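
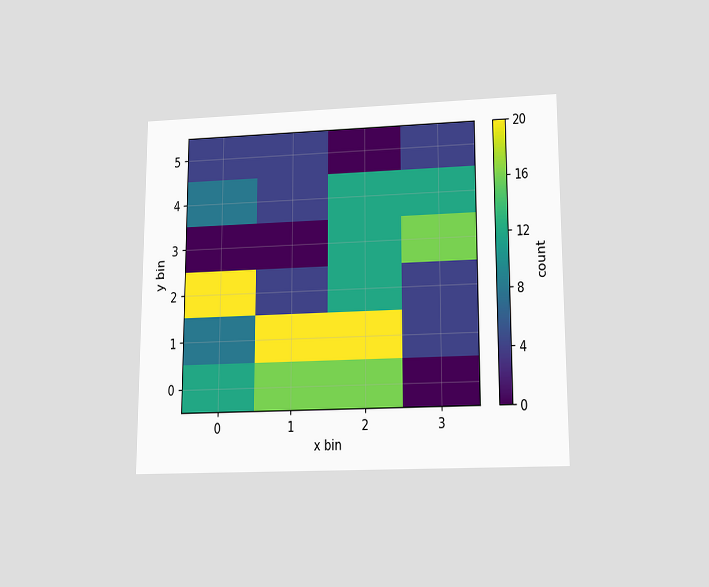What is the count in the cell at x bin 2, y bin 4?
12

The chart is viewed slightly from below. Matching the cell (2, 4) against the colorbar gives 12.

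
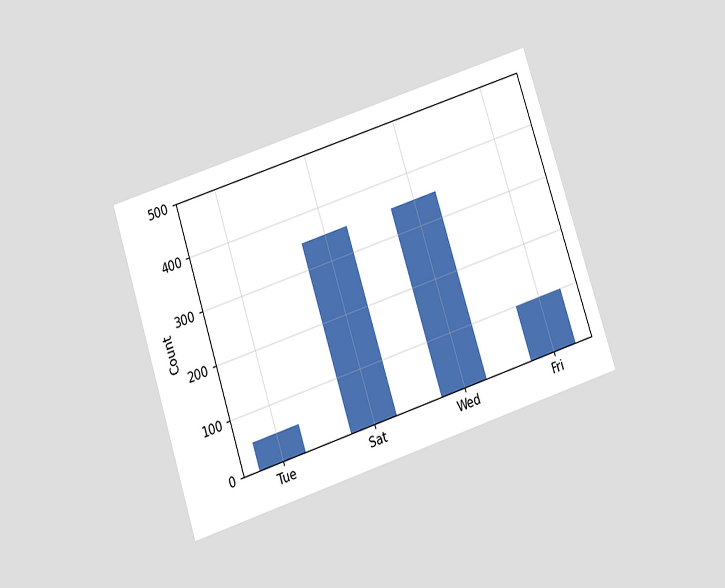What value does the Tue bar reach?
50

The chart is tilted about 18° counter-clockwise and viewed slightly from below. Reading along the chart's y-axis, the Tue bar reaches 50.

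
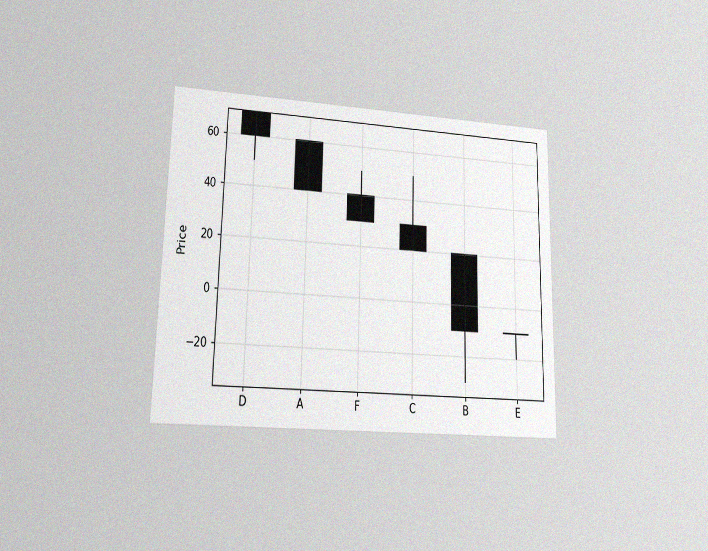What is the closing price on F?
30

The chart is viewed at a slight angle, with some photo noise. The F candle closes at 30.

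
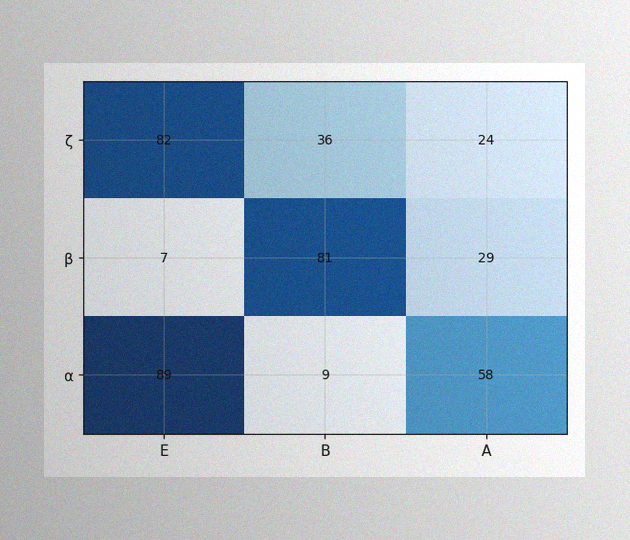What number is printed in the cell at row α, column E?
The image has some photo noise and uneven lighting. The (α, E) cell reads 89.

89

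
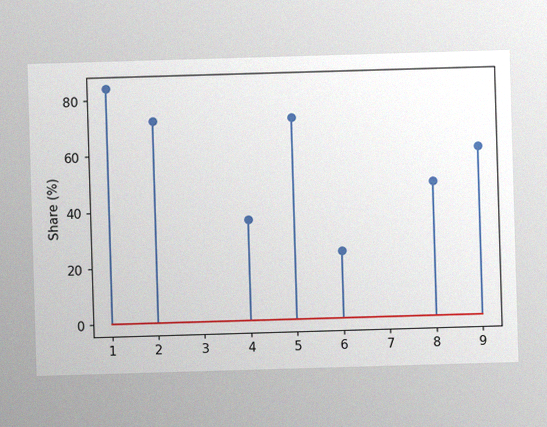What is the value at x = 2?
The image has some photo noise and uneven lighting. The stem at x=2 reaches 72%.

72%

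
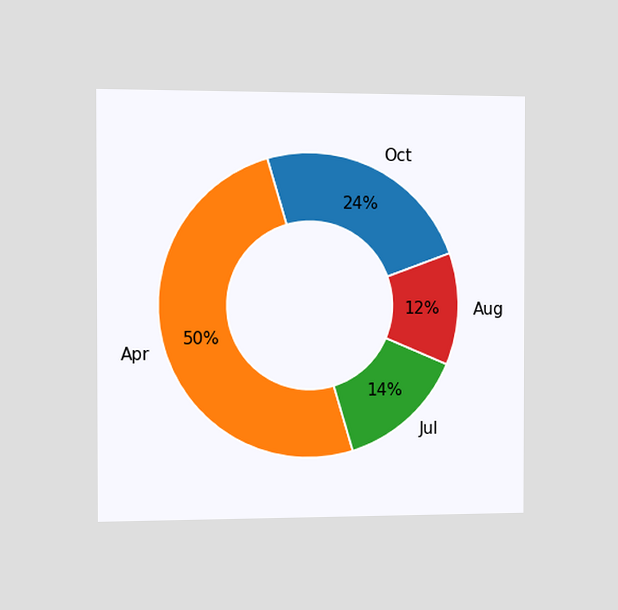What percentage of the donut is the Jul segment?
14%

The chart is viewed slightly from the left. The Jul segment takes up 14% of the ring.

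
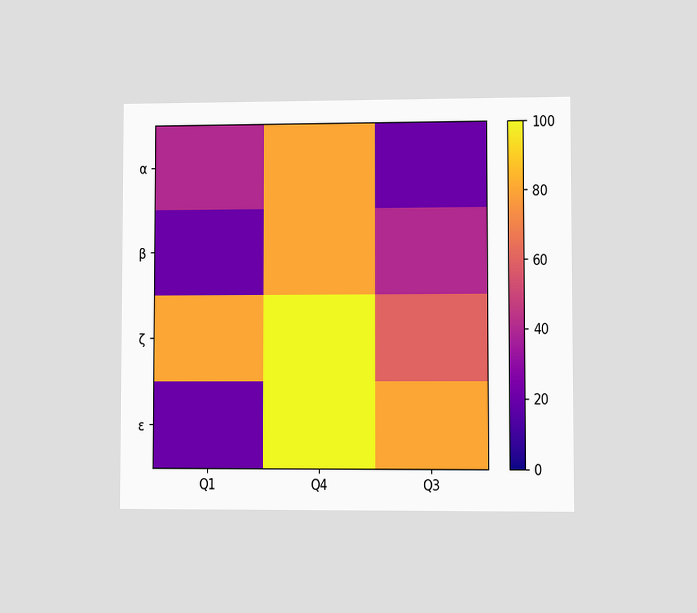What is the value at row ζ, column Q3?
The chart is viewed at a slight angle. Matching cell (ζ, Q3) against the colorbar gives 60.

60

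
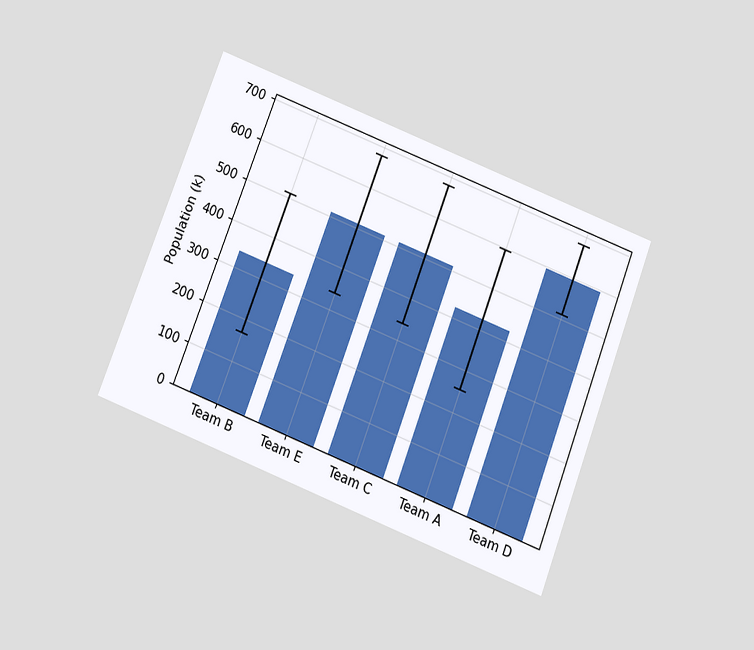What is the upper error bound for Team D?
The chart is tilted about 21° clockwise and viewed slightly from below. The Team D bar's upper whisker reaches 680k.

680k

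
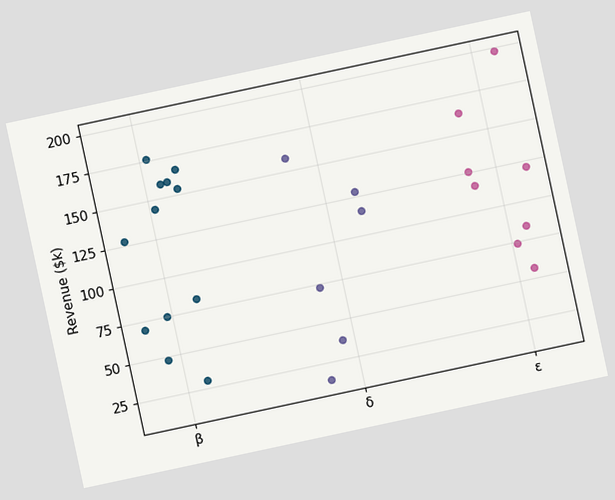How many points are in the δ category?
6

The chart is tilted about 12° counter-clockwise. Counting the markers in the δ column gives 6.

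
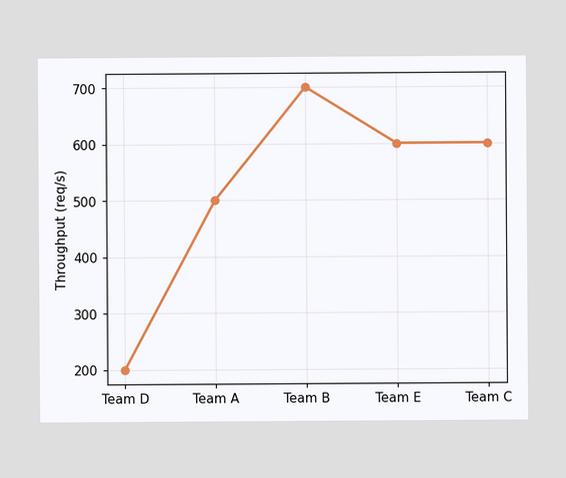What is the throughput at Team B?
At Team B, the line is at 700req/s.

700req/s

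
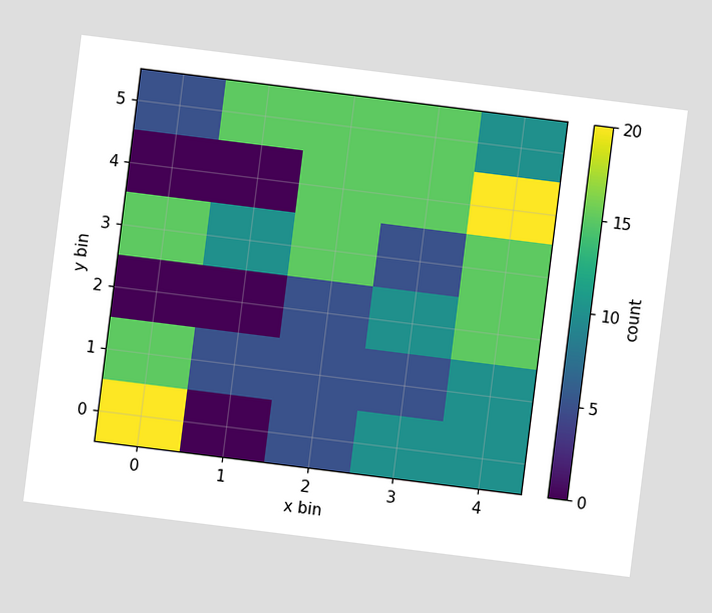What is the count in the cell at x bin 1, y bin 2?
The chart is tilted about 7° clockwise. Matching the cell (1, 2) against the colorbar gives 0.

0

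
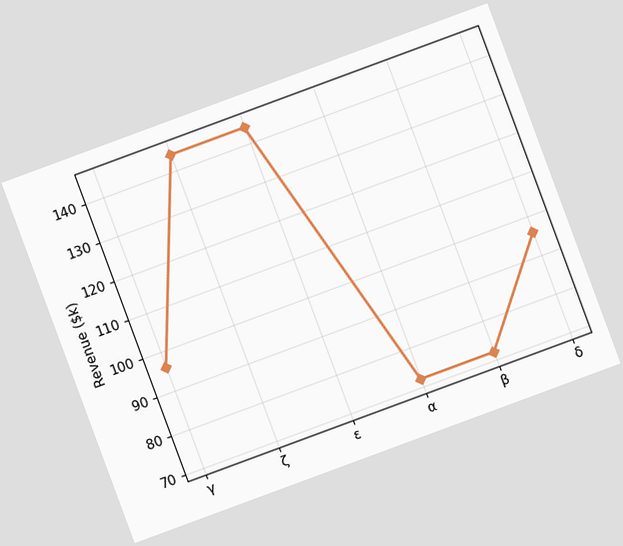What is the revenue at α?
The chart is tilted about 20° counter-clockwise. At α, the line is at $72k.

$72k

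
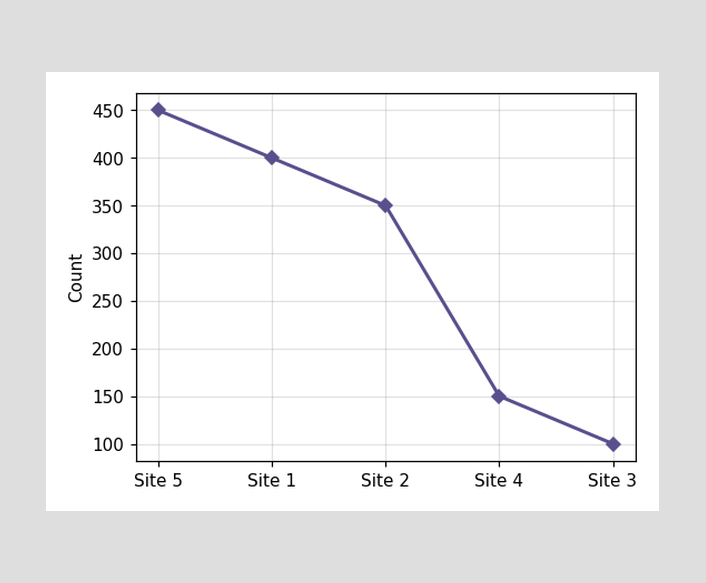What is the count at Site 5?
At Site 5, the line is at 450.

450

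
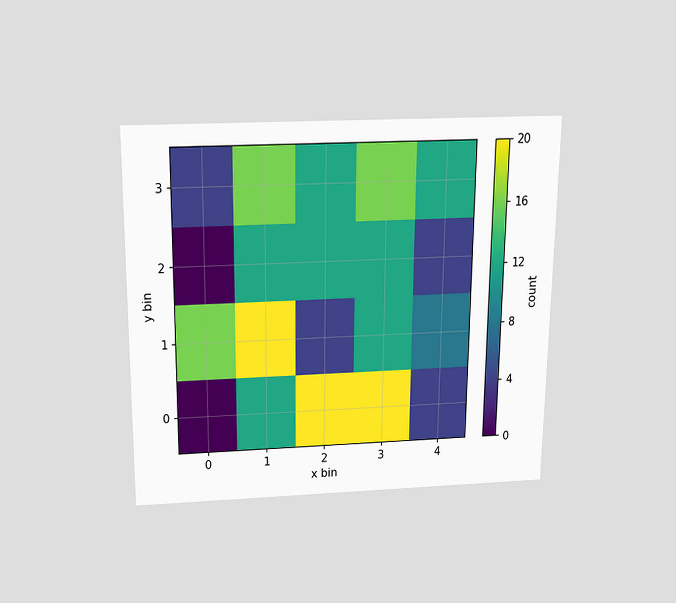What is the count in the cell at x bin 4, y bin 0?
The chart is viewed slightly from above. Matching the cell (4, 0) against the colorbar gives 4.

4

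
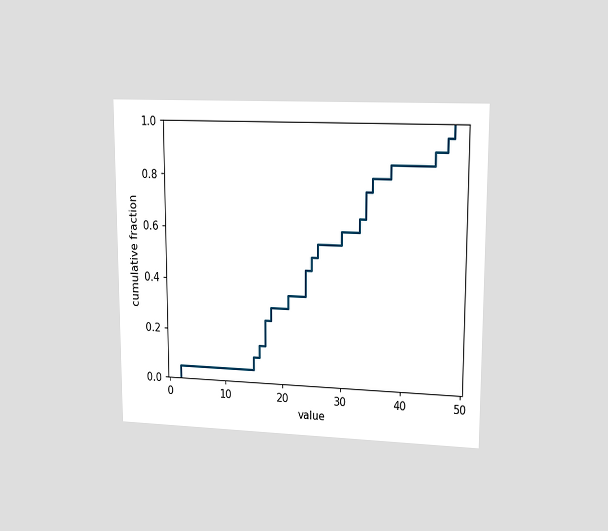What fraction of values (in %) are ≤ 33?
65%

The chart is viewed at a slight angle. At x=33 the ECDF step is at 65%.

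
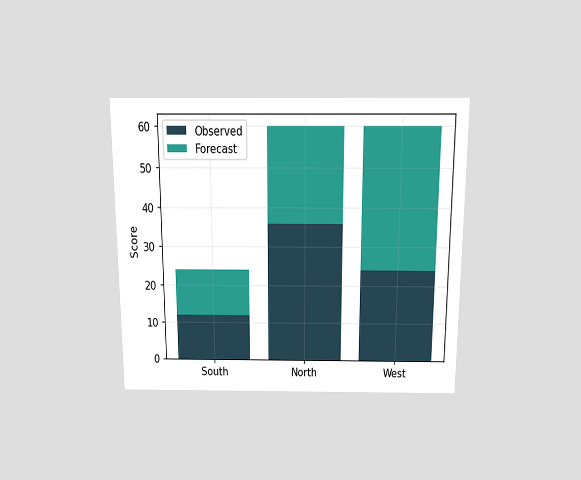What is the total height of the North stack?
60

The chart is viewed slightly from above. The North stack's top reaches 60 on the y-axis.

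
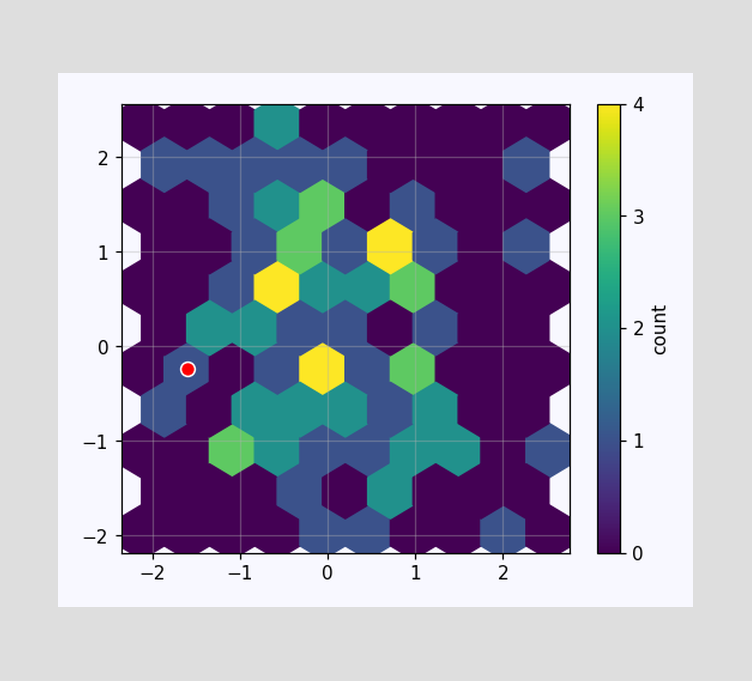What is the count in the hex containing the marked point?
1

The marked hex reads 1 on the colorbar.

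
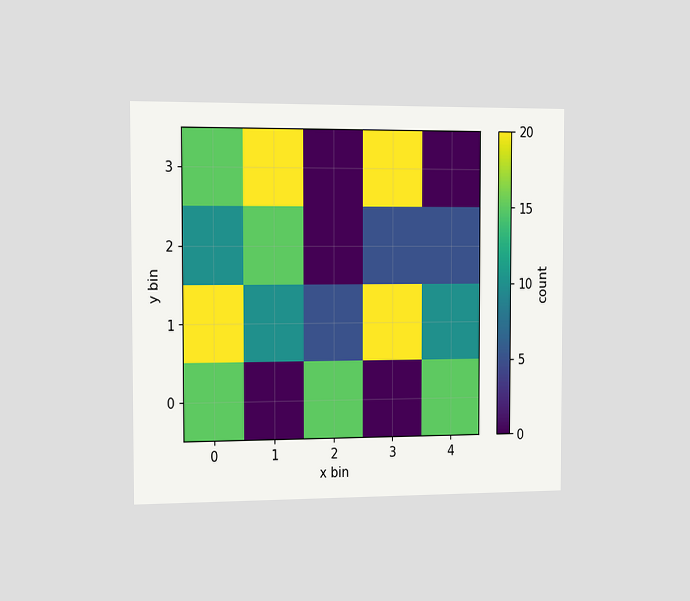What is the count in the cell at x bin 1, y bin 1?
10

The chart is viewed slightly from the left. Matching the cell (1, 1) against the colorbar gives 10.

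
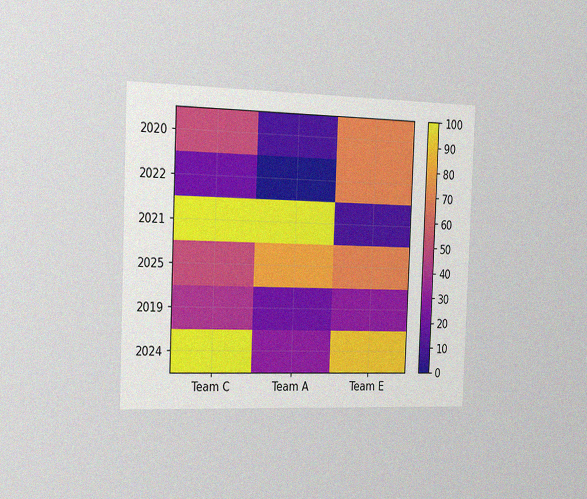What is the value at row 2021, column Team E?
10

The chart is tilted about 2° clockwise and viewed slightly from the left, with some photo noise. Matching cell (2021, Team E) against the colorbar gives 10.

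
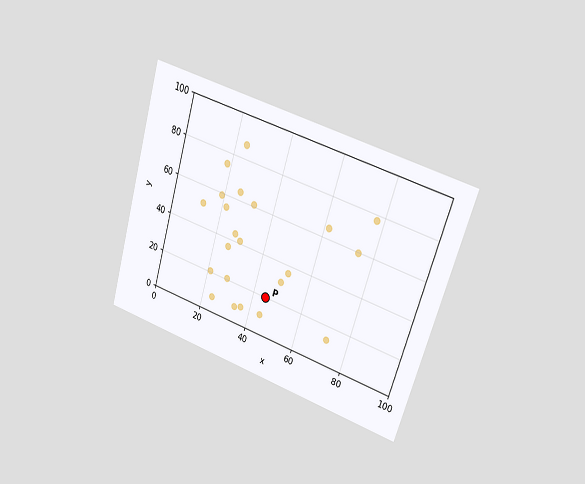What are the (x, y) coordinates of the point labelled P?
(45, 20)

The chart is tilted about 17° clockwise and viewed at a slight angle. Following the gridlines from P to each axis, P sits at (45, 20).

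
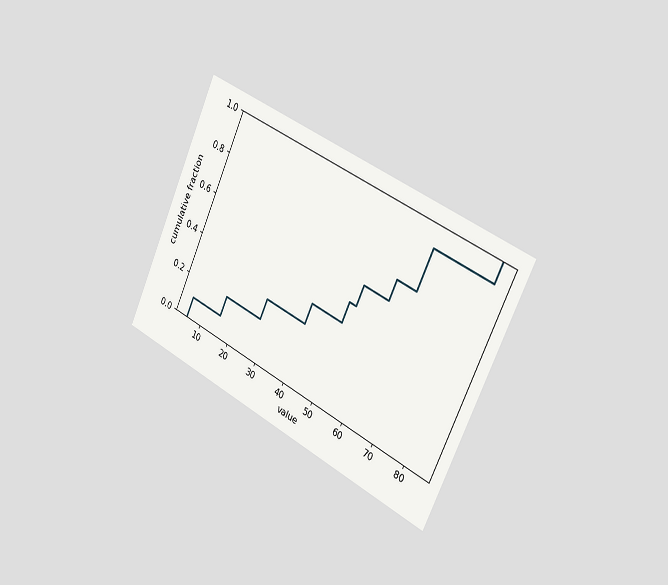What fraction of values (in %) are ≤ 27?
The chart is tilted about 25° clockwise and viewed slightly from the right. At x=27 the ECDF step is at 30%.

30%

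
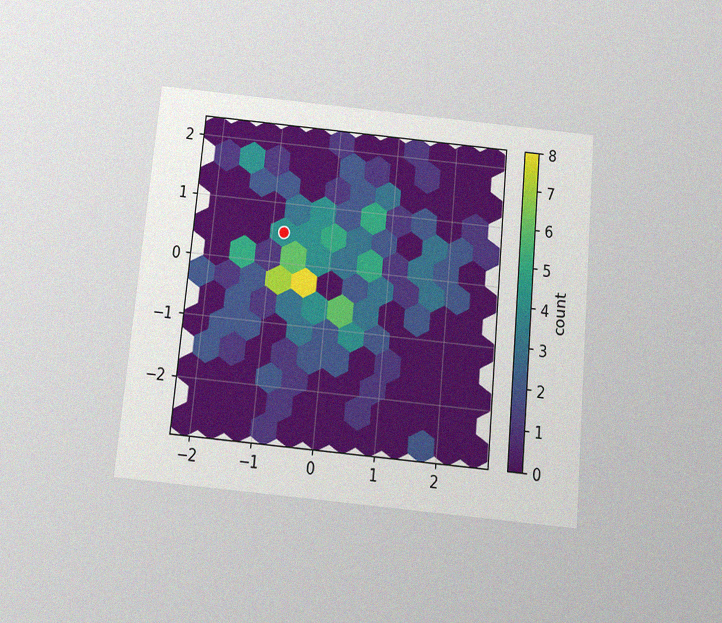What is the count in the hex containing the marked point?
The chart is tilted about 5° clockwise and viewed slightly from below, with some photo noise. The marked hex reads 4 on the colorbar.

4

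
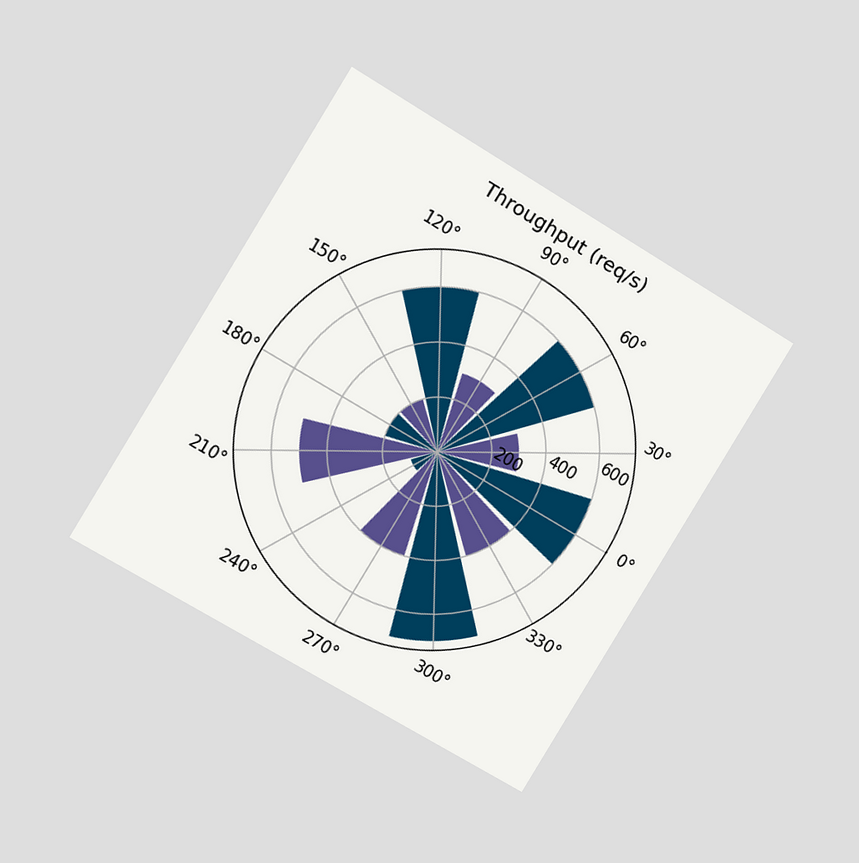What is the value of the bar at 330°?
400req/s

The chart is tilted about 31° clockwise and viewed at a slight angle. The bar at 330° reaches 400req/s on the radial axis.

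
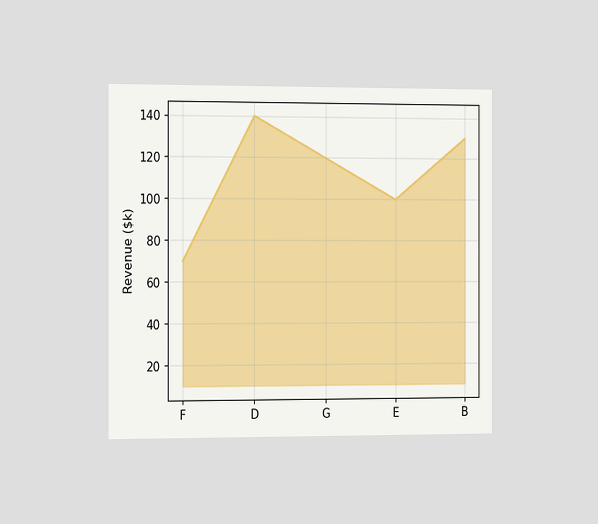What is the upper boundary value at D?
The chart is viewed slightly from the left. At D the upper boundary is at $140k.

$140k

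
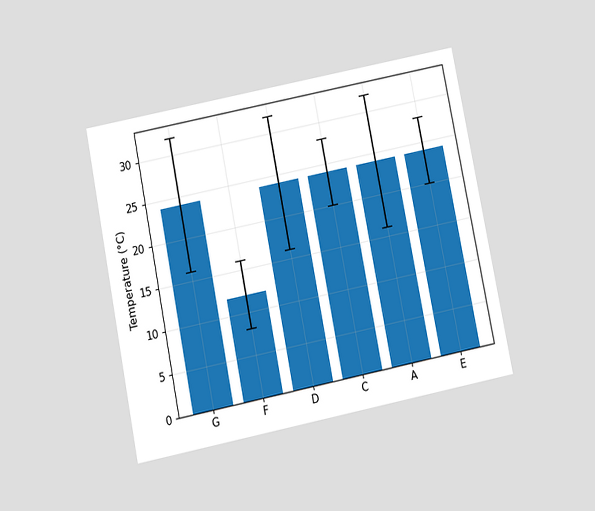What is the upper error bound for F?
The chart is tilted about 11° counter-clockwise and viewed at a slight angle. The F bar's upper whisker reaches 16°C.

16°C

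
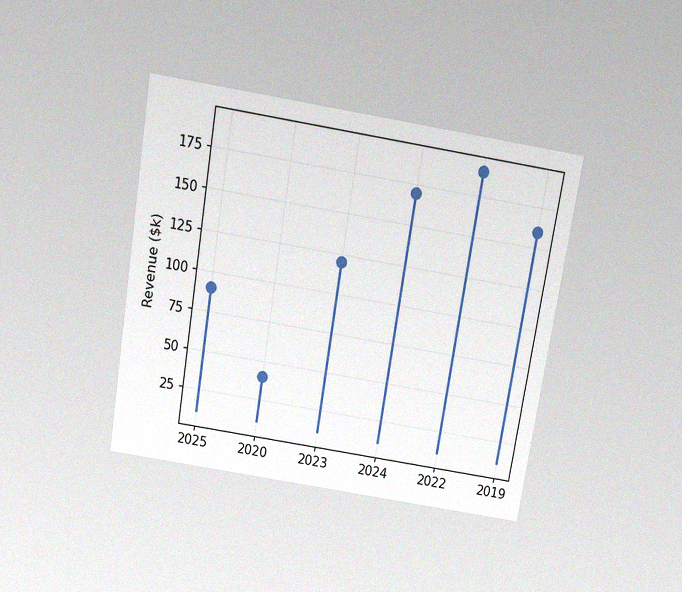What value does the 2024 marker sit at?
The chart is tilted about 9° clockwise and viewed slightly from above, with some photo noise. The 2024 marker sits at $170k.

$170k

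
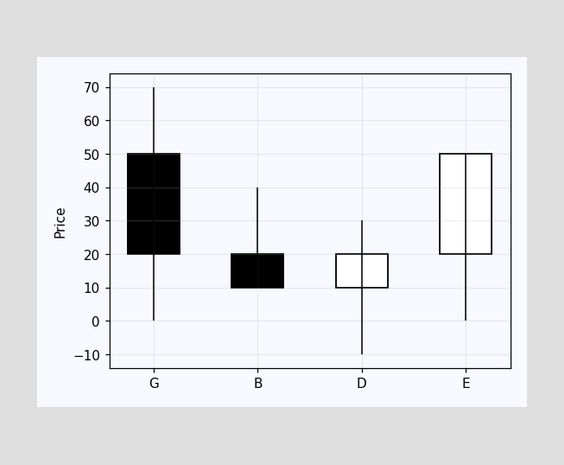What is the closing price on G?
20

The G candle closes at 20.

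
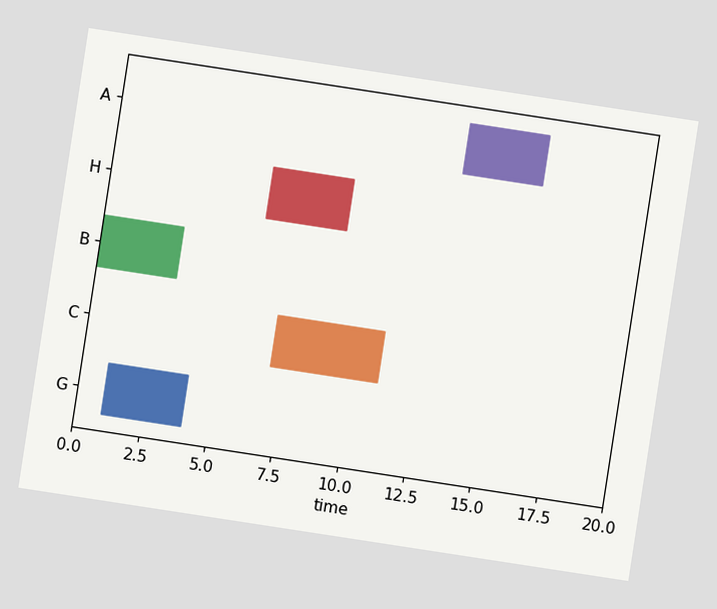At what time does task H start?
6

The chart is tilted about 9° clockwise. The H bar begins at t=6.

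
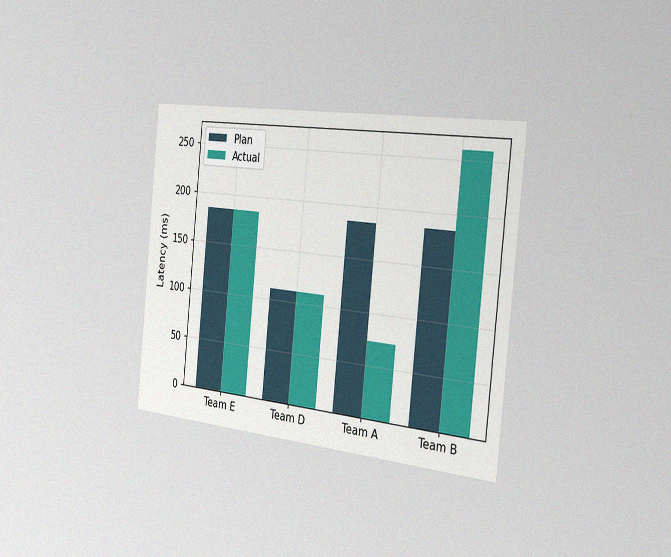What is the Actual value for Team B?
259ms

The chart is tilted about 6° clockwise and viewed slightly from the right, with some photo noise. The Actual bar at Team B reaches 259ms on the y-axis.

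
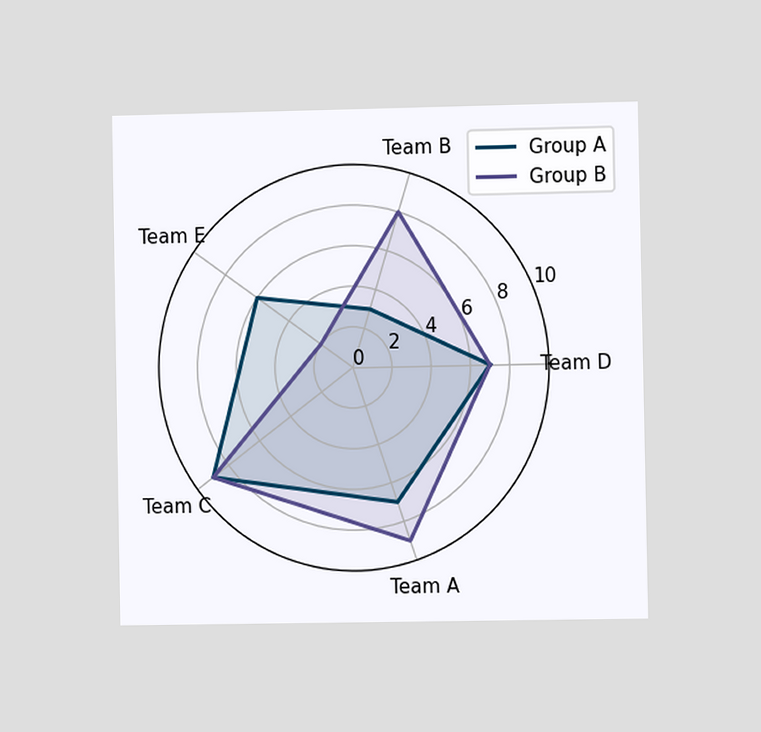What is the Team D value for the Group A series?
7

The chart is viewed slightly from the right. On the Team D axis, Group A reaches 7.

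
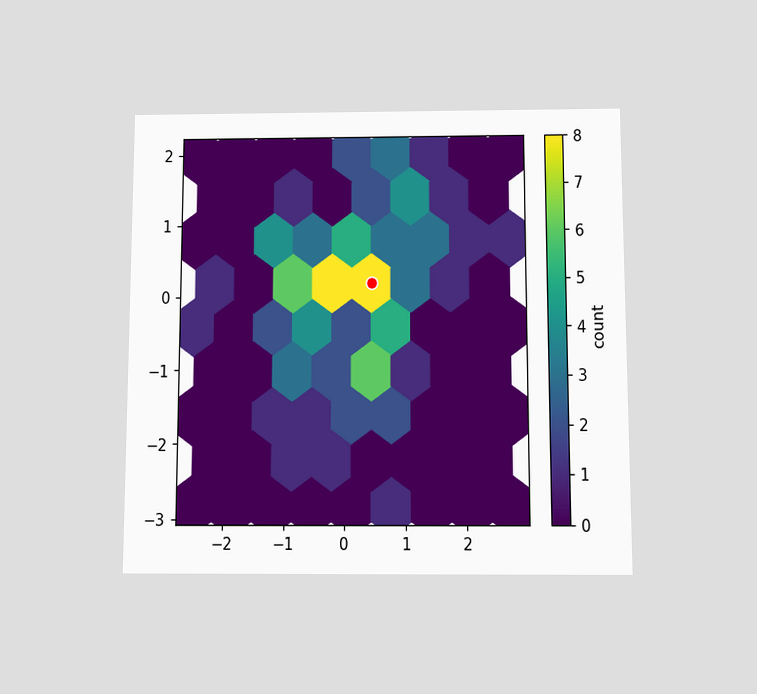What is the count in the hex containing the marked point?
8

The chart is viewed slightly from below. The marked hex reads 8 on the colorbar.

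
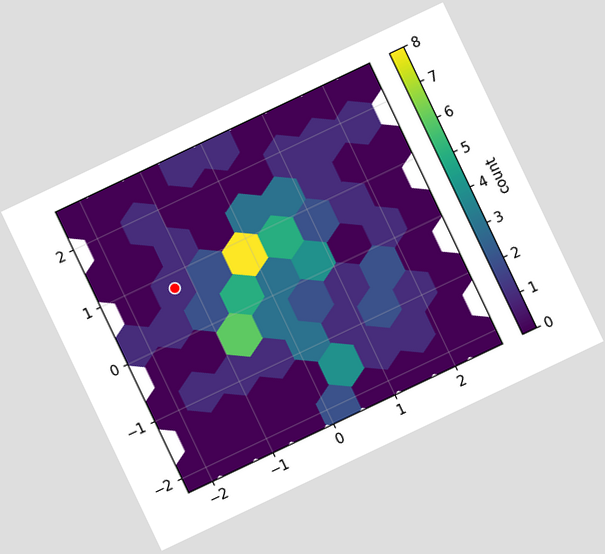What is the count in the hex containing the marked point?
The chart is tilted about 25° counter-clockwise. The marked hex reads 1 on the colorbar.

1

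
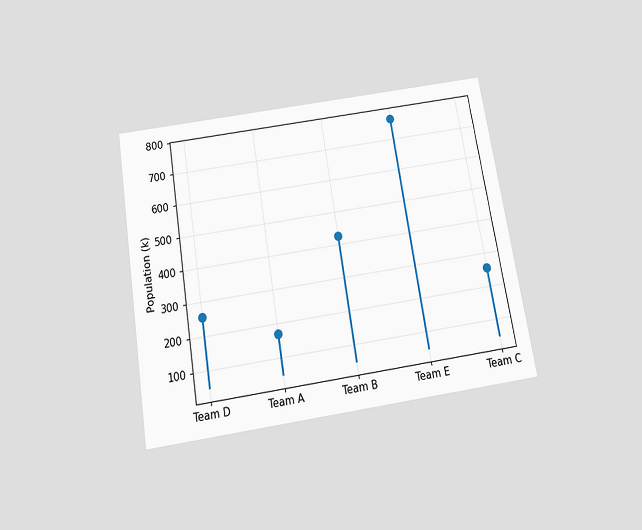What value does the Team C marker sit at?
255k

The chart is tilted about 9° counter-clockwise and viewed slightly from below. The Team C marker sits at 255k.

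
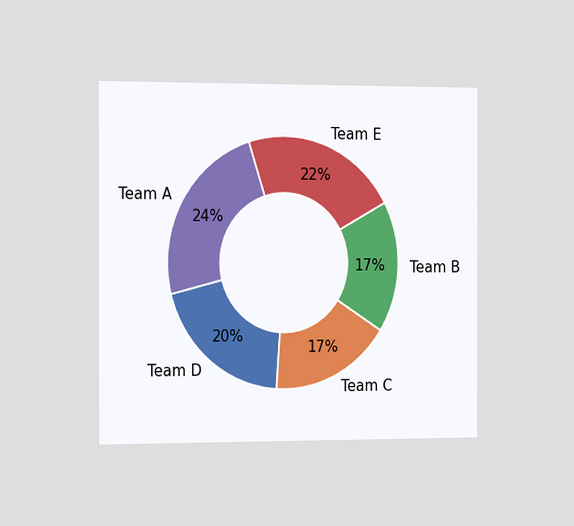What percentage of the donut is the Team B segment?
The chart is viewed slightly from the left. The Team B segment takes up 17% of the ring.

17%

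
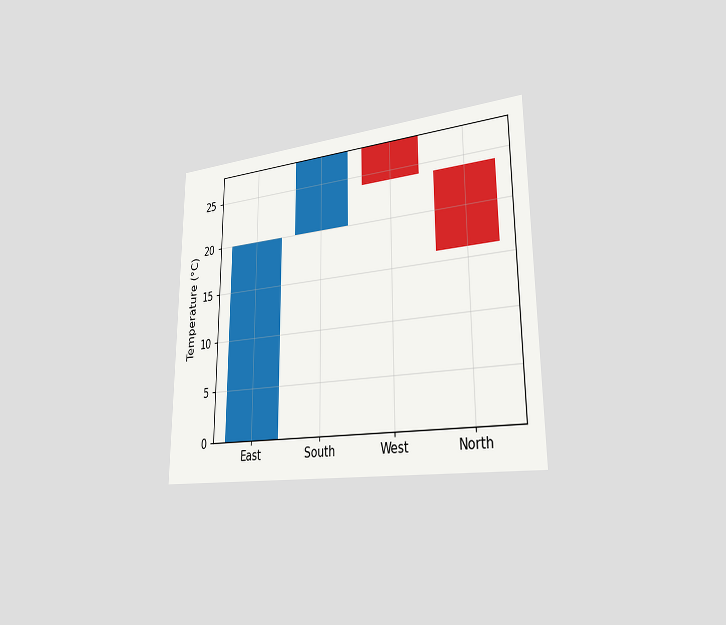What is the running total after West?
24°C

The chart is viewed slightly from the right. After West the running total reaches 24°C.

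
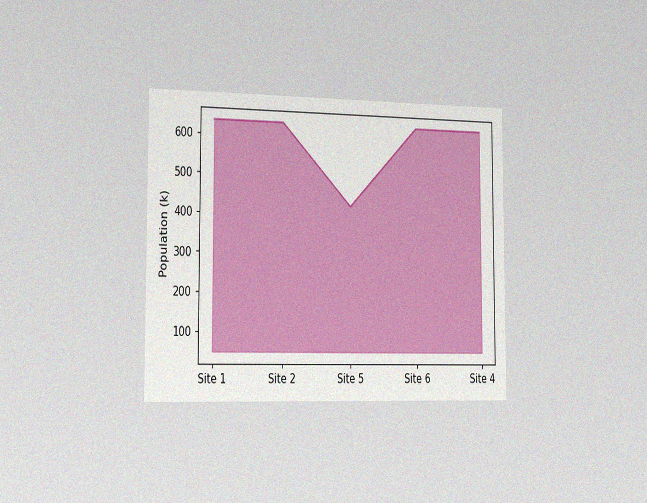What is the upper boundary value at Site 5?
The chart is viewed slightly from the left, with some photo noise. At Site 5 the upper boundary is at 424k.

424k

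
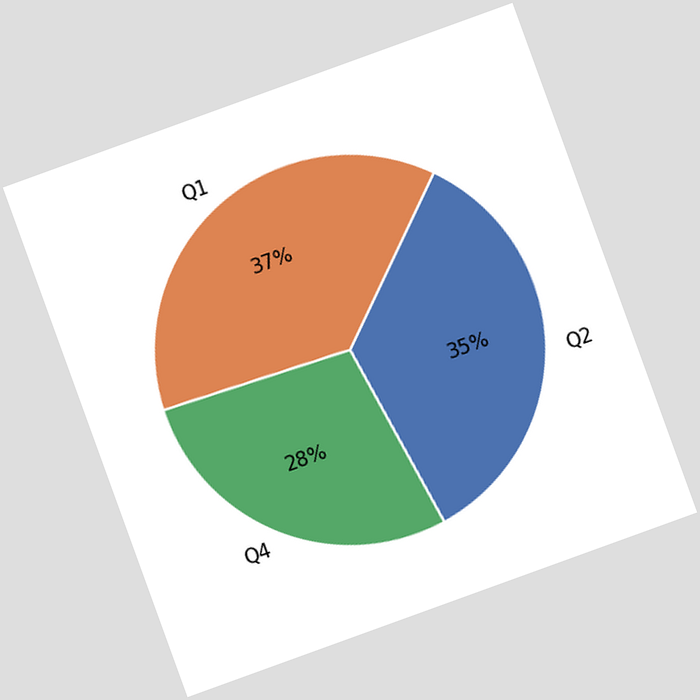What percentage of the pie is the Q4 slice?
The chart is tilted about 20° counter-clockwise. The Q4 slice takes up 28% of the pie.

28%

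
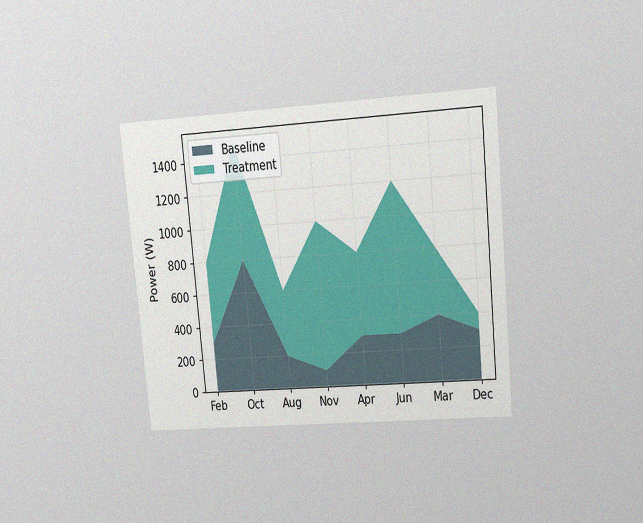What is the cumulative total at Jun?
1200W

The chart is tilted about 5° counter-clockwise and viewed at a slight angle, with some photo noise. The stacked total at Jun reaches 1200W.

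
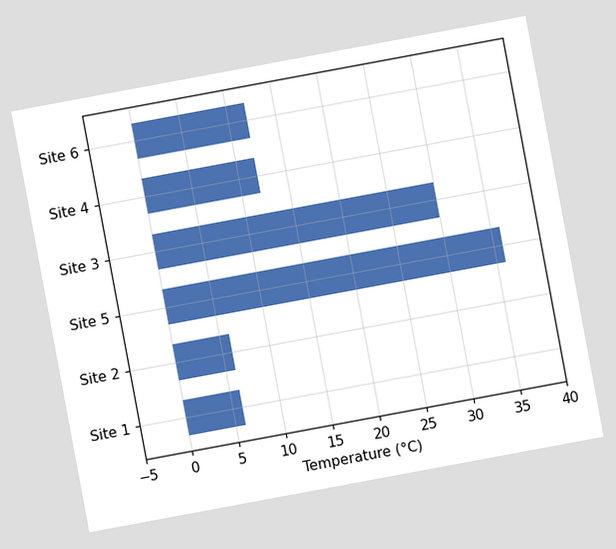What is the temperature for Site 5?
36°C

The chart is tilted about 11° counter-clockwise. Reading along the chart's x-axis, the Site 5 bar reaches 36°C.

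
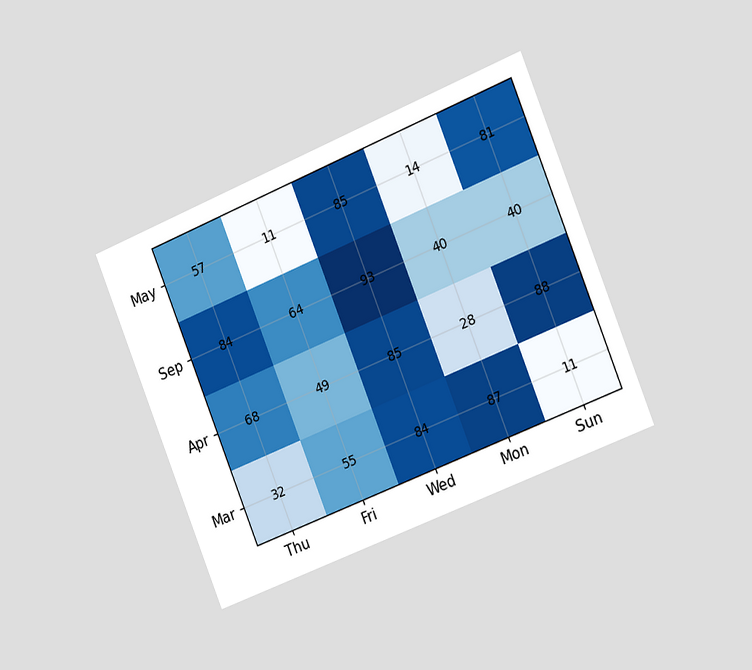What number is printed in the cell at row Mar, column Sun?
11

The chart is tilted about 22° counter-clockwise and viewed slightly from the right. The (Mar, Sun) cell reads 11.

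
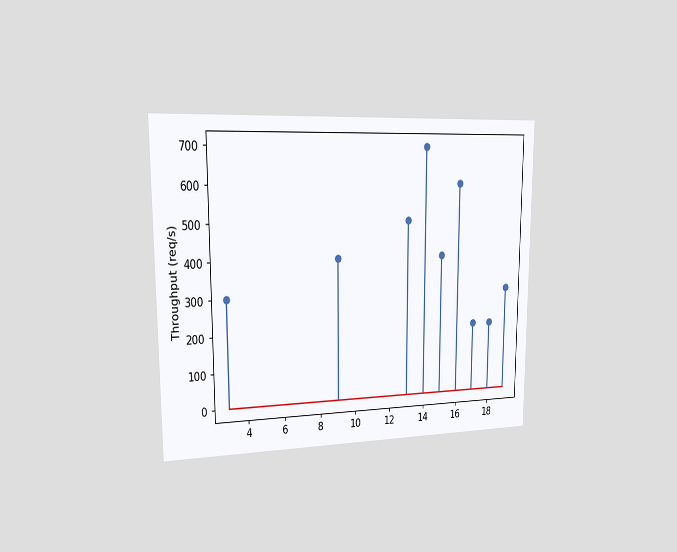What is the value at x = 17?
200req/s

The chart is viewed slightly from the left. The stem at x=17 reaches 200req/s.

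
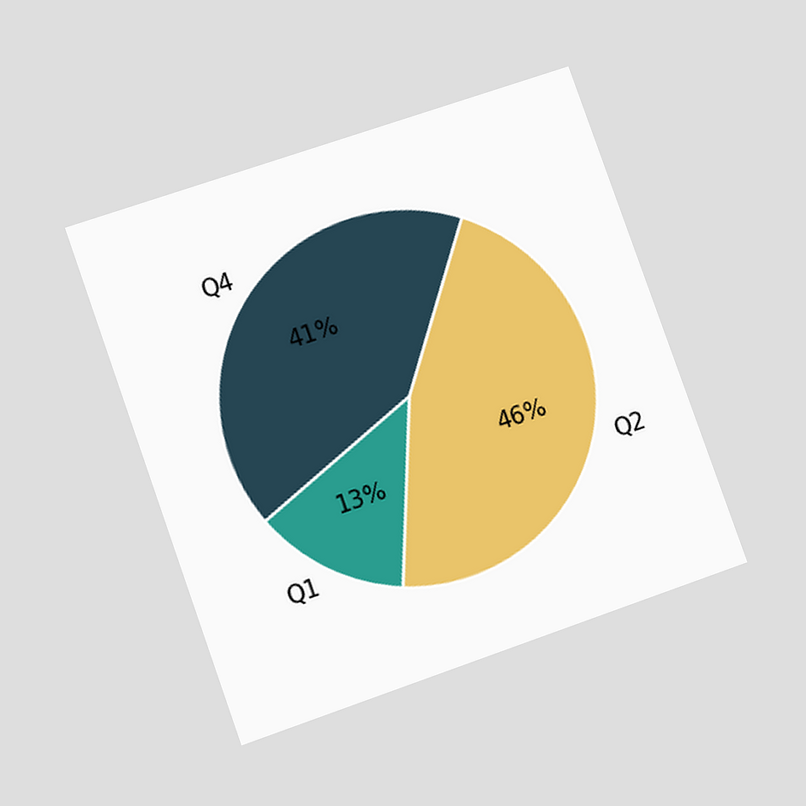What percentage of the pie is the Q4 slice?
41%

The chart is tilted about 19° counter-clockwise and viewed at a slight angle. The Q4 slice takes up 41% of the pie.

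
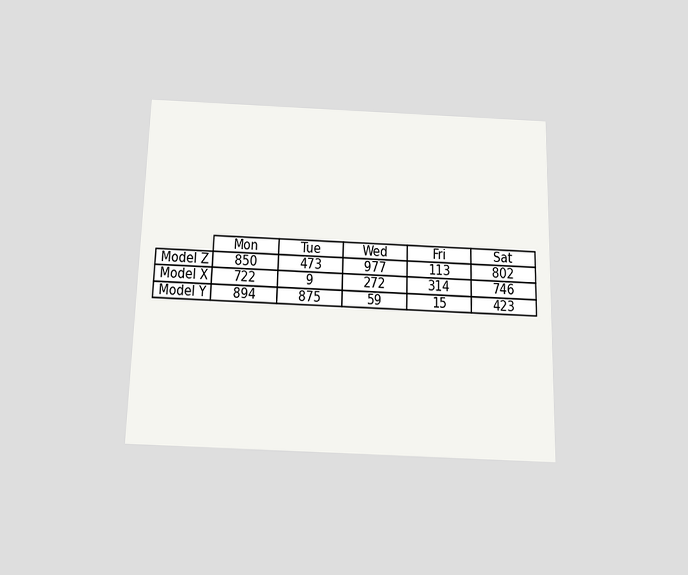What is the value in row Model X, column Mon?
722

The chart is viewed slightly from below. The (Model X, Mon) cell reads 722.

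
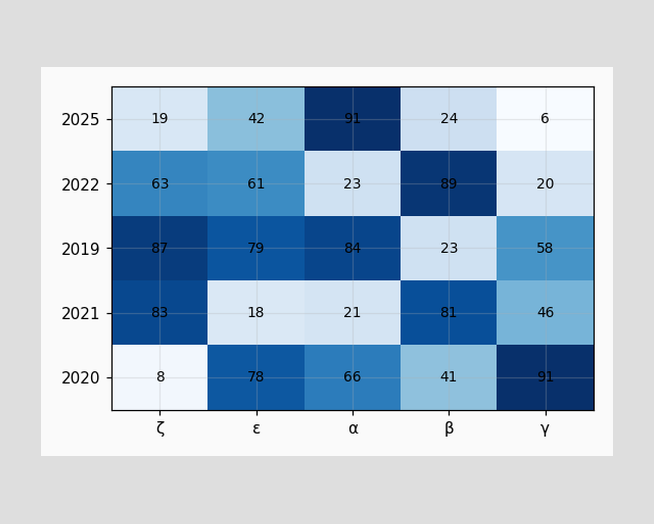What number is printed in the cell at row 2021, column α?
21

The (2021, α) cell reads 21.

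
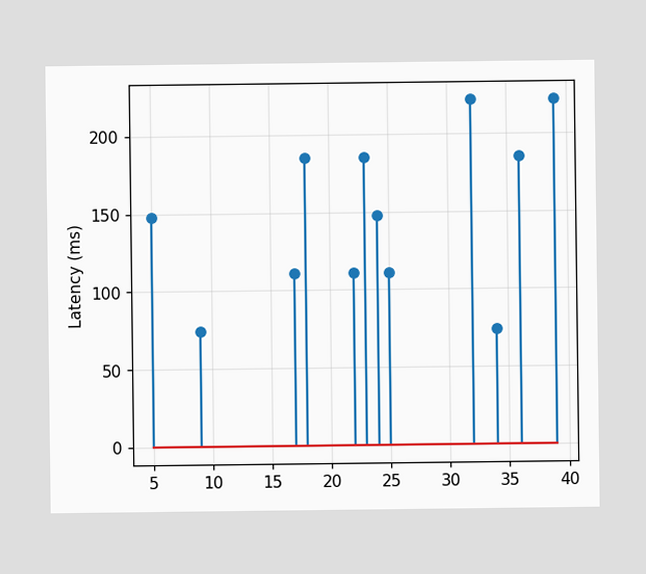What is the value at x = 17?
The stem at x=17 reaches 111ms.

111ms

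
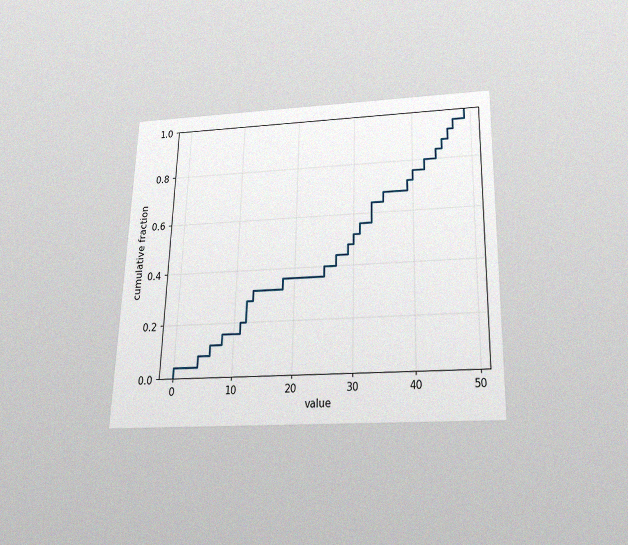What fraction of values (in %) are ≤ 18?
36%

The chart is viewed slightly from below, with some photo noise. At x=18 the ECDF step is at 36%.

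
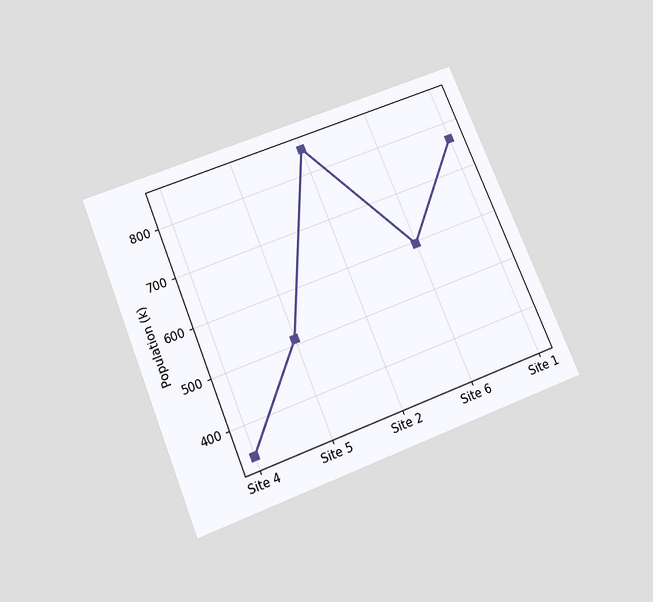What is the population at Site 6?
The chart is tilted about 22° counter-clockwise and viewed slightly from below. At Site 6, the line is at 595k.

595k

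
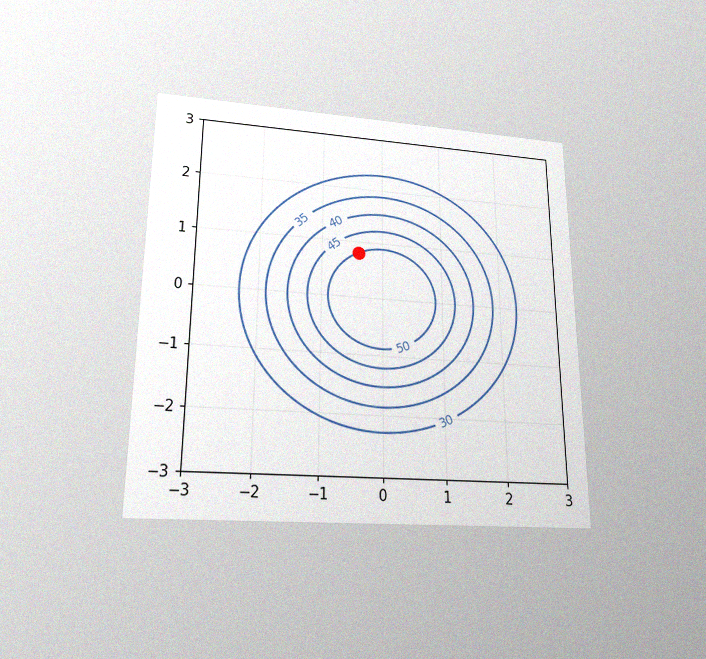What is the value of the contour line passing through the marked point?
50

The chart is viewed slightly from below, with some photo noise. The marked point sits on the contour labelled 50.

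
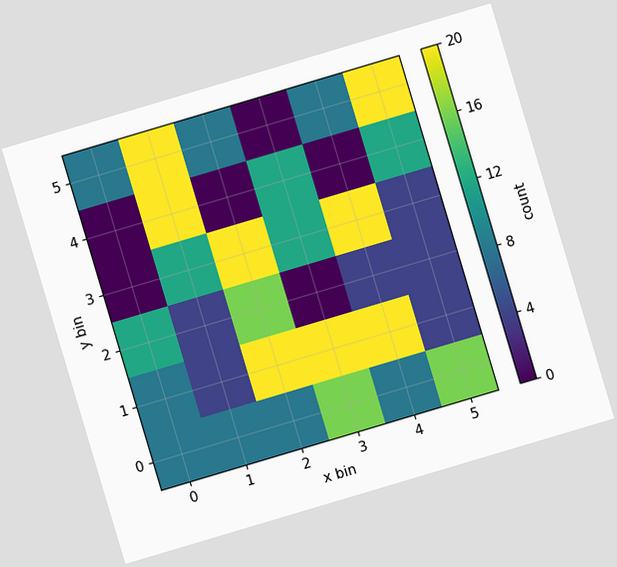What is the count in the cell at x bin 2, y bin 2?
16

The chart is tilted about 17° counter-clockwise. Matching the cell (2, 2) against the colorbar gives 16.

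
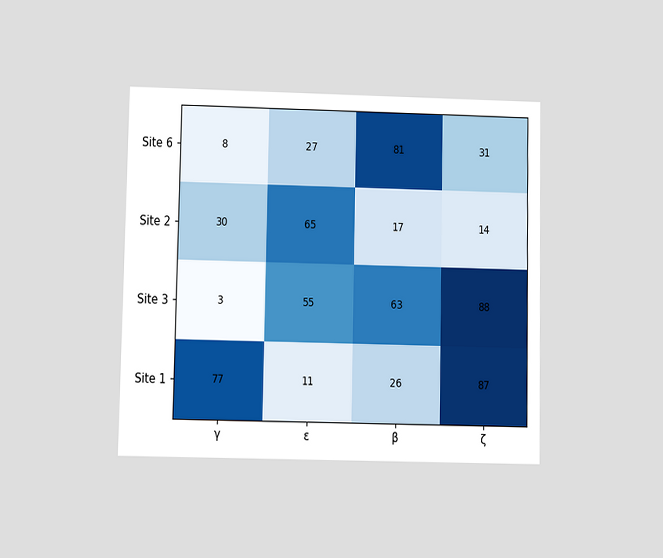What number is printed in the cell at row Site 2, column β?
The chart is viewed at a slight angle. The (Site 2, β) cell reads 17.

17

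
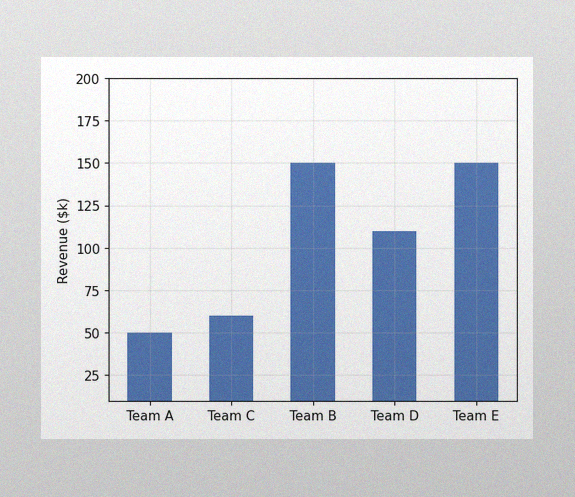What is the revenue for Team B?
$150k

The image has some photo noise and uneven lighting. Reading along the chart's y-axis, the Team B bar reaches $150k.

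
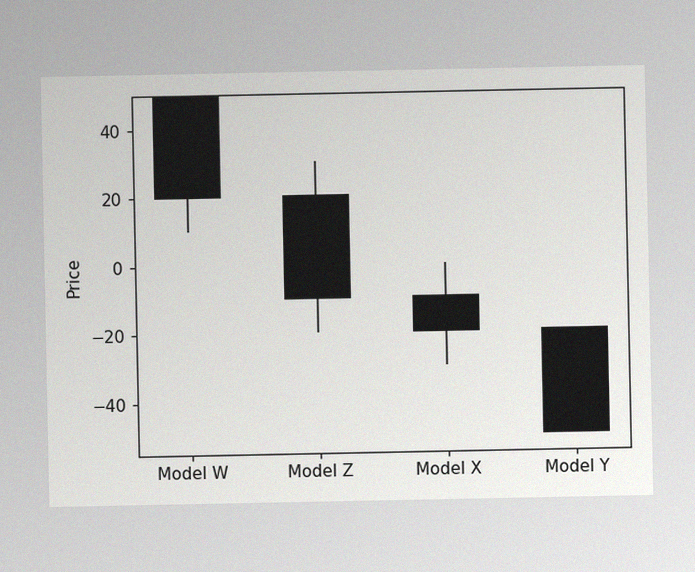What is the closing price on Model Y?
The image has some photo noise and uneven lighting. The Model Y candle closes at -50.

-50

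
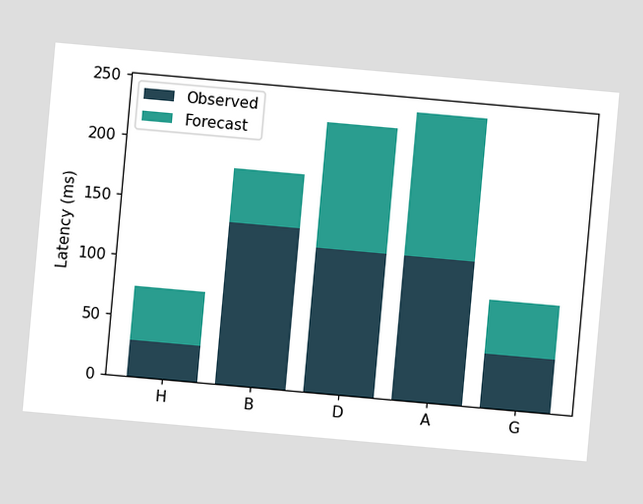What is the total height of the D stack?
225ms

The chart is tilted about 5° clockwise. The D stack's top reaches 225ms on the y-axis.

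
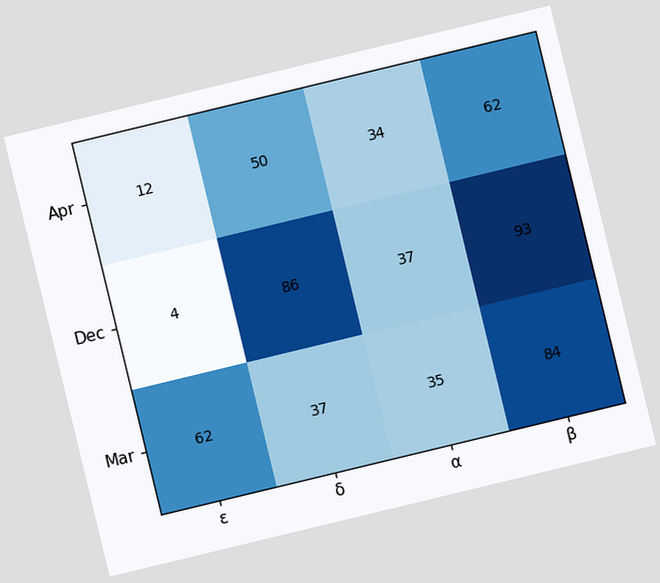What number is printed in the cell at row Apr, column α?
34

The chart is tilted about 14° counter-clockwise. The (Apr, α) cell reads 34.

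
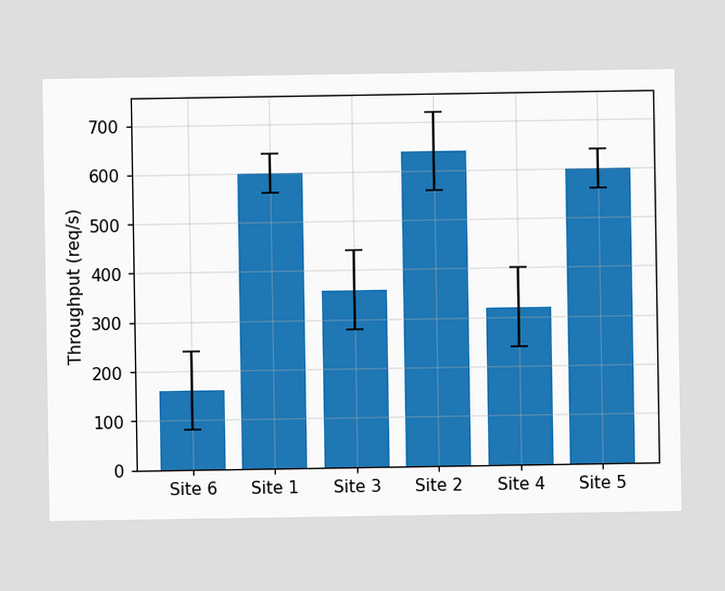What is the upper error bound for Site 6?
240req/s

The Site 6 bar's upper whisker reaches 240req/s.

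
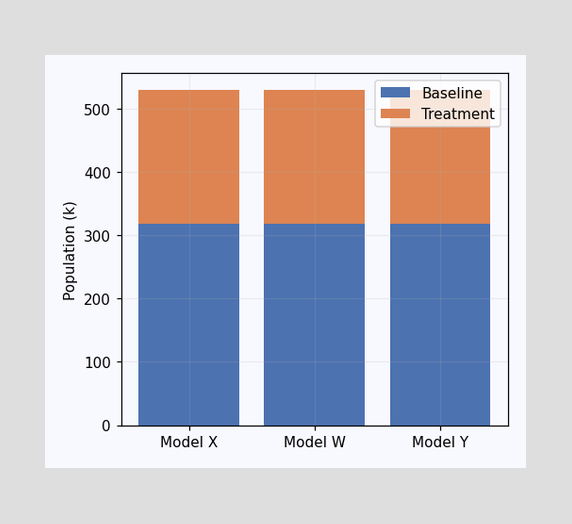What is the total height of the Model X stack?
530k

The Model X stack's top reaches 530k on the y-axis.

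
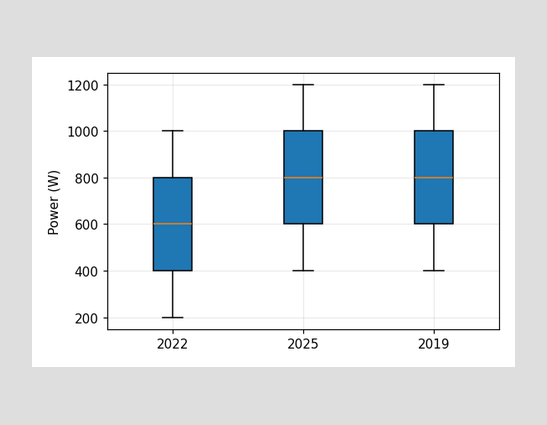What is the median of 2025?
800W

The median line in the 2025 box sits at 800W.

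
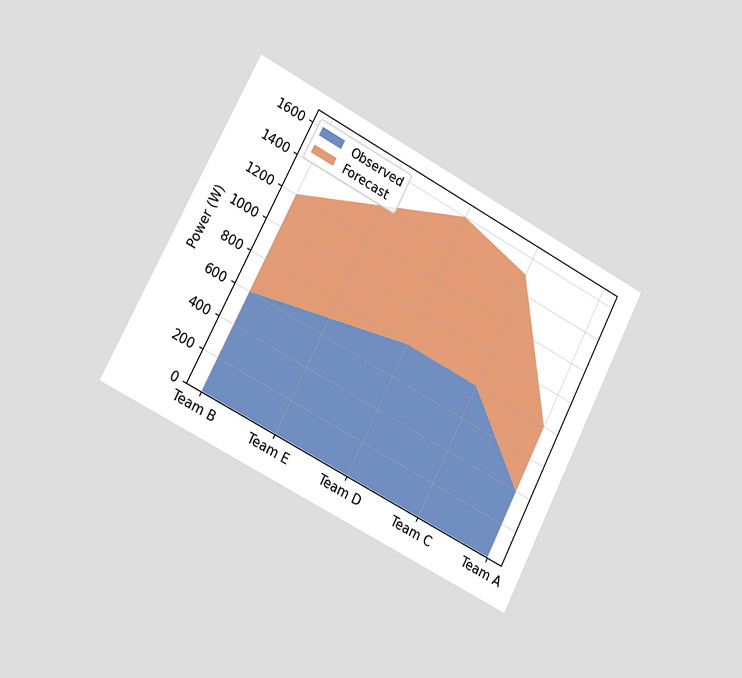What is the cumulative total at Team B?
1200W

The chart is tilted about 27° clockwise and viewed slightly from the left. The stacked total at Team B reaches 1200W.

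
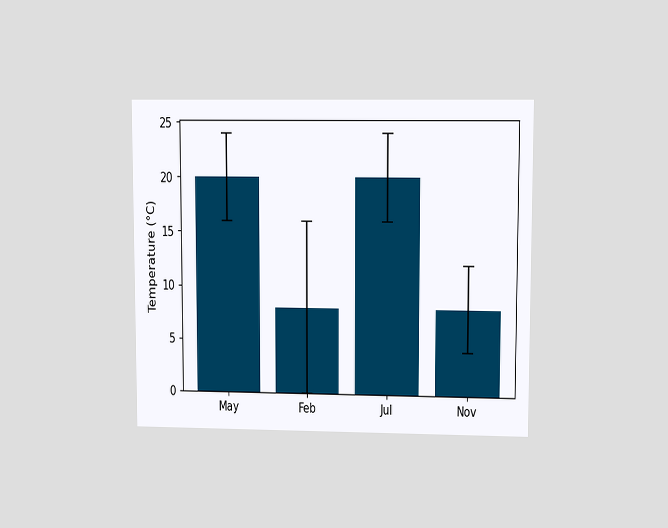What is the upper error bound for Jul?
24°C

The chart is viewed at a slight angle. The Jul bar's upper whisker reaches 24°C.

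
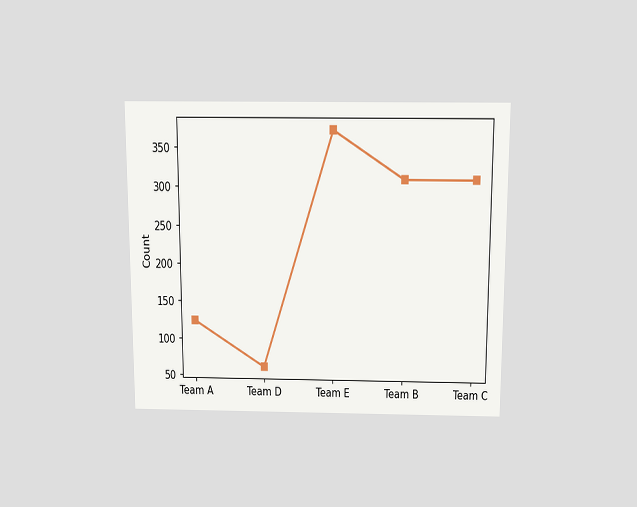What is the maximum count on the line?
The chart is viewed slightly from above. The highest point is at Team E, and reading across to the y-axis gives 372.

372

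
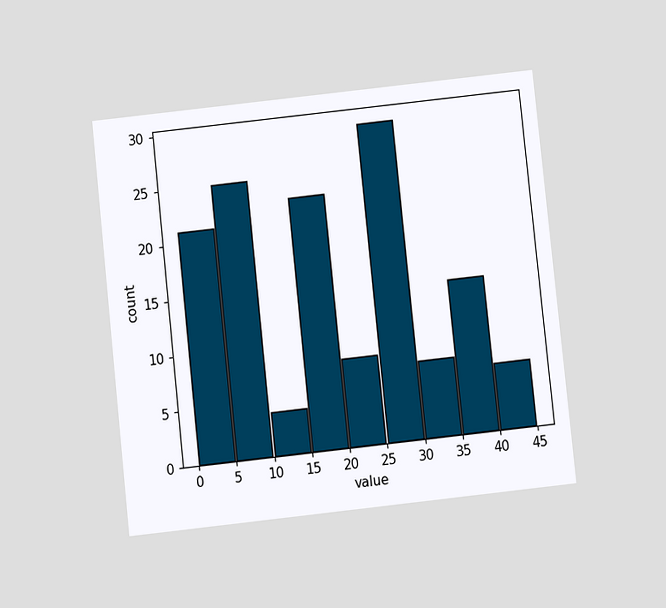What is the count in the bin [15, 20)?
The chart is tilted about 6° counter-clockwise and viewed slightly from below. The [15, 20) bin has height 23.

23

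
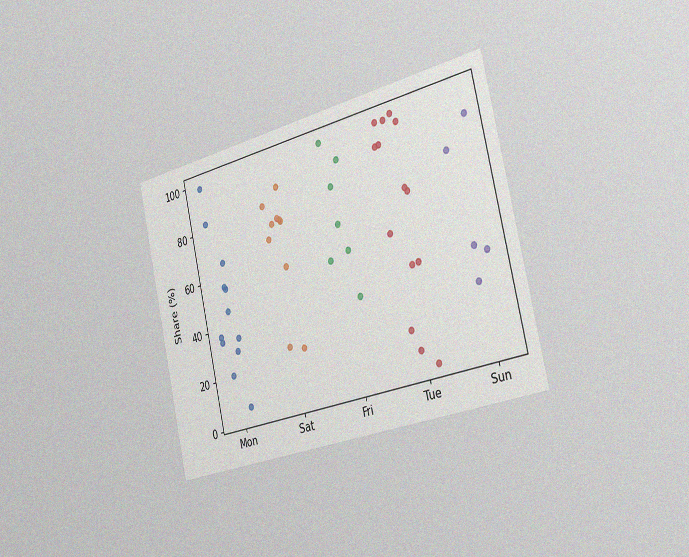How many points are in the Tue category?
The chart is tilted about 13° counter-clockwise and viewed slightly from the right, with some photo noise. Counting the markers in the Tue column gives 14.

14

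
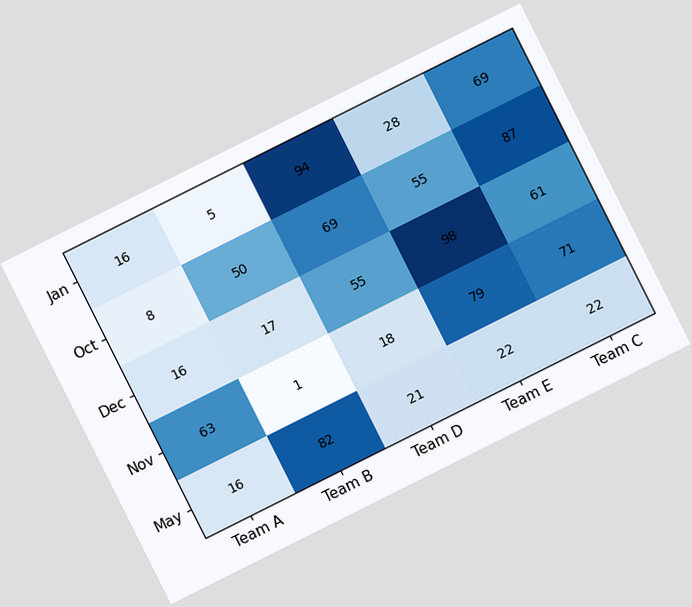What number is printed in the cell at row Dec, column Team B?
17

The chart is tilted about 27° counter-clockwise. The (Dec, Team B) cell reads 17.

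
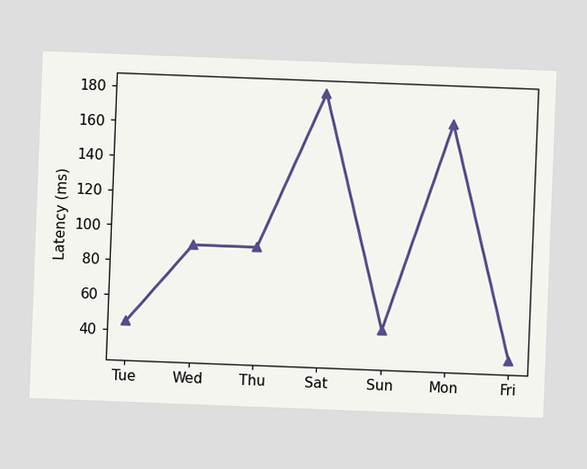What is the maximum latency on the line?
180ms

The chart is tilted about 2° clockwise. The highest point is at Sat, and reading across to the y-axis gives 180ms.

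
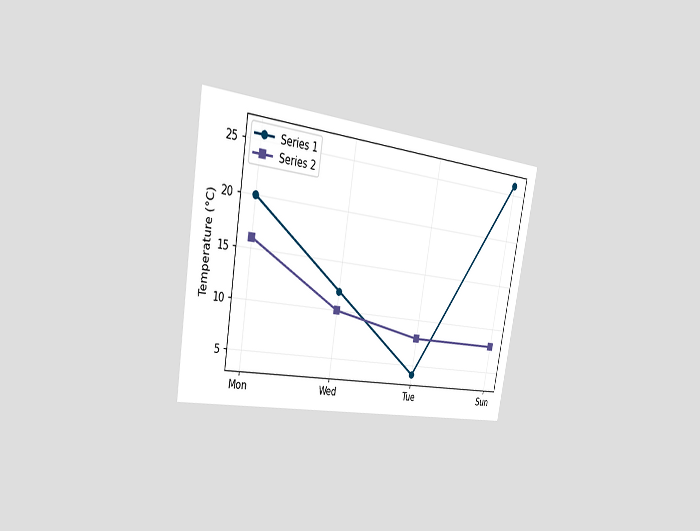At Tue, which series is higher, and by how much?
Series 2, by 4°C

The chart is tilted about 10° clockwise and viewed slightly from the left. At Tue, Series 2 sits above the other line by 4°C.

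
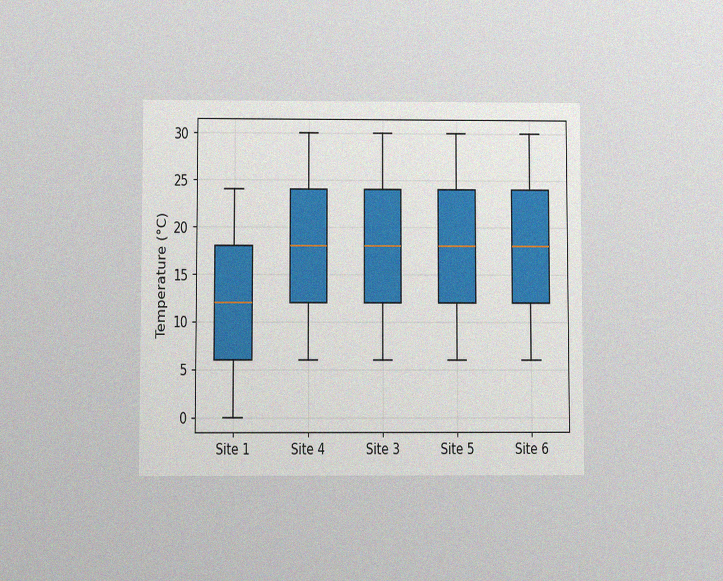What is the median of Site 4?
The chart is viewed slightly from below, with some photo noise. The median line in the Site 4 box sits at 18°C.

18°C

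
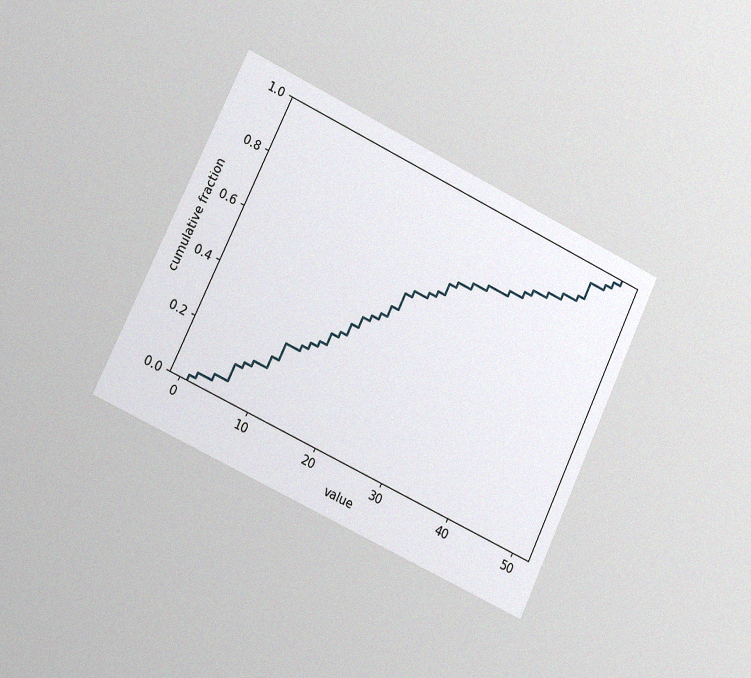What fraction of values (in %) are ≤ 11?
The chart is tilted about 25° clockwise and viewed slightly from the left, with some photo noise. At x=11 the ECDF step is at 26%.

26%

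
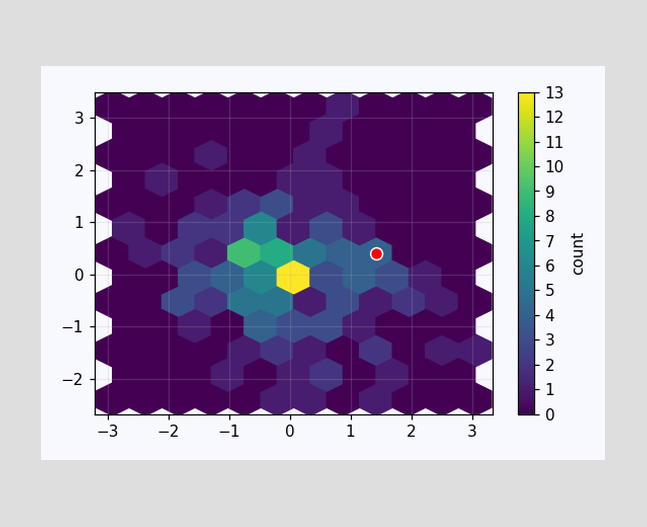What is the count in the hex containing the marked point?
The marked hex reads 4 on the colorbar.

4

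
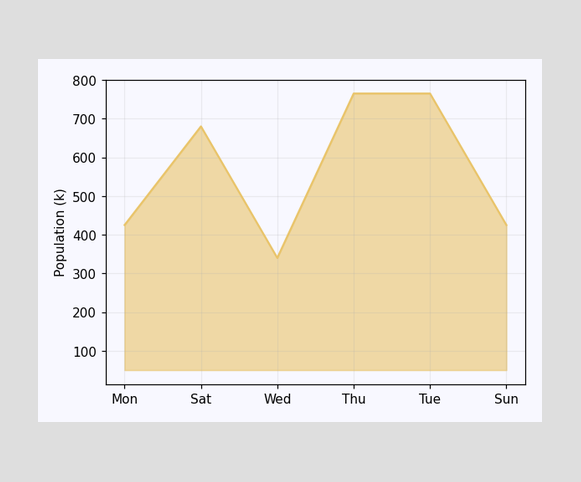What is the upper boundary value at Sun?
425k

At Sun the upper boundary is at 425k.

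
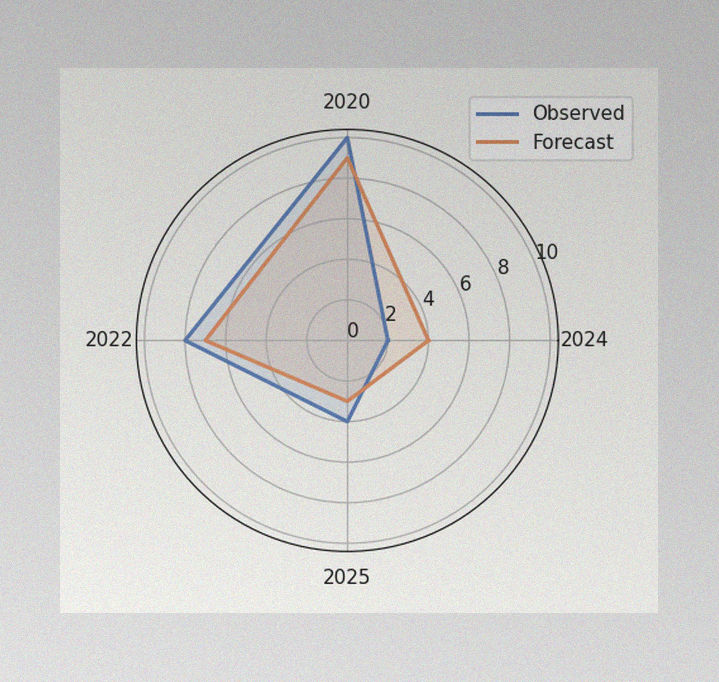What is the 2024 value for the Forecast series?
The image has some photo noise and uneven lighting. On the 2024 axis, Forecast reaches 4.

4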